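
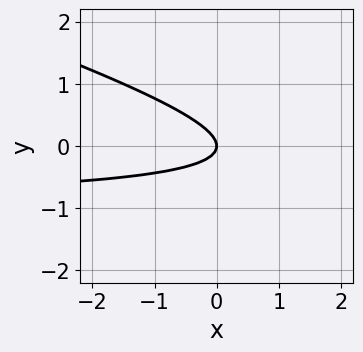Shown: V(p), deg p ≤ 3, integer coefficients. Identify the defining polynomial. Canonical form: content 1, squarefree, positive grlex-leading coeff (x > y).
x*y + 3*y^2 + x

(a) deg p = 2. No degree-1 curve has this shape.
(b) From the visible intercepts: it crosses the x-axis at the gridline x = 0; one y-axis crossing is at y = 0.
(c) Solving for integer coefficients yields p as stated.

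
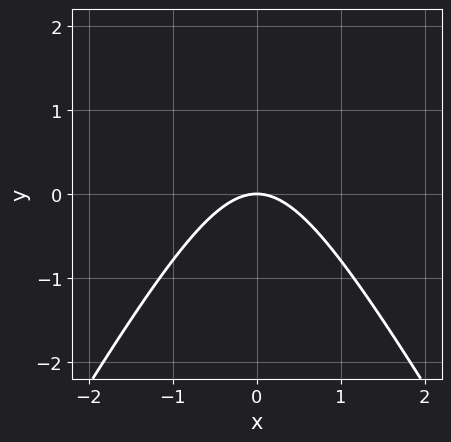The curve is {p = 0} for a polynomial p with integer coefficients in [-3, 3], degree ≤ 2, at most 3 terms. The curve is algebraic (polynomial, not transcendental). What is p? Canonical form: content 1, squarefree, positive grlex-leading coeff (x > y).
3*x^2 - y^2 + 3*y

(a) The degree is 2 — no degree-1 curve has this shape.
(b) Symmetries: it's symmetric under x → −x, forcing even powers of x.
(c) Against the integer gridlines: it meets the y-axis at y = 0 (among the integer gridlines); it meets the x-axis at x = 0 (among the integer gridlines).
(d) Together with the visible shape, these determine p as stated.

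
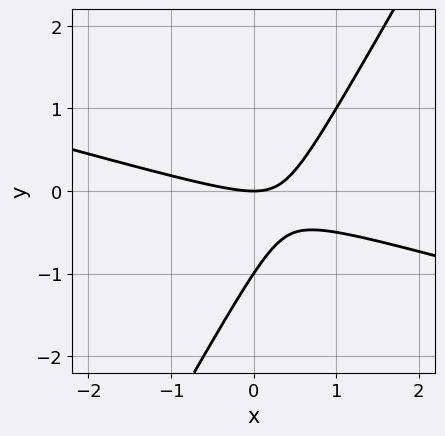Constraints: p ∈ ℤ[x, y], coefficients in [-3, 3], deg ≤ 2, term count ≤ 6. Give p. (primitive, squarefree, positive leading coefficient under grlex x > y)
x^2 + 3*x*y - 2*y^2 - 2*y

1. Degree: a generic line meets the curve in up to 2 points, so deg p = 2.
2. Reading off the gridlines: it crosses the x-axis at the gridline x = 0; among the integer gridlines, it crosses the y-axis at y ∈ {-1, 0}.
3. Solving for integer coefficients yields p as stated.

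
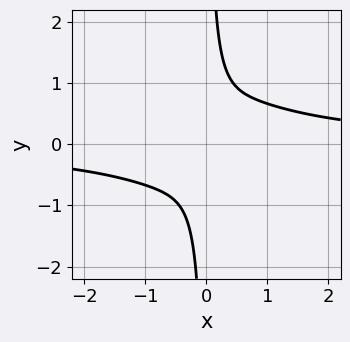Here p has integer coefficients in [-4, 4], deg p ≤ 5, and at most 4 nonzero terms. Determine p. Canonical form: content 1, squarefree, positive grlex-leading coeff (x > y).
3*x^3*y - 3*x^2 + 3*x*y - 1

First, degree: the shape is more complex than any degree-3 curve, so deg p = 4.
Next, from the visible intercepts: the curve avoids every integer x-axis point in the box; it misses every integer gridline on the y-axis.
Finally, solving for integer coefficients yields p as stated.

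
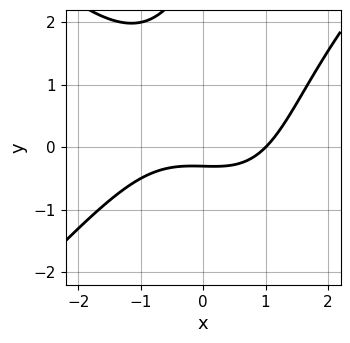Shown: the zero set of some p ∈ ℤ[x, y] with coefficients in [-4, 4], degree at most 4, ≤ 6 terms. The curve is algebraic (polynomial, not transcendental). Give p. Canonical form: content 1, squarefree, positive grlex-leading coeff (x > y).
First, deg p = 3. No degree-2 curve has this shape.
Next, reading off the gridlines: it meets the x-axis at x = 1 (among the integer gridlines).
Finally, together with the visible shape, these determine p as stated.

x^3 - x*y^2 + y^2 - 3*y - 1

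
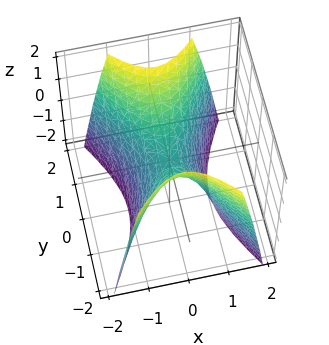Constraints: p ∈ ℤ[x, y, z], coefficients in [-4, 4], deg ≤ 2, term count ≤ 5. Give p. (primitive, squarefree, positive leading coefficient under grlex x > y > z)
deg p = 2.
Symmetries: it's symmetric under y → −y, forcing even powers of y; the x ↦ −x reflection is a symmetry, so x appears only in even powers.
Observable constraints: one x-axis crossing is at x = 0; it meets the z-axis at z = 0 (among the integer gridlines).
Solving for integer coefficients yields p as stated.

2*x^2 - y^2 + z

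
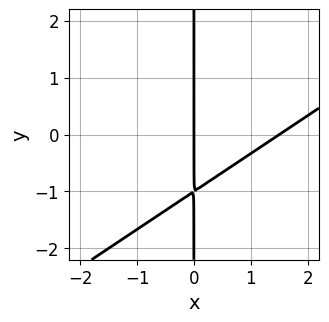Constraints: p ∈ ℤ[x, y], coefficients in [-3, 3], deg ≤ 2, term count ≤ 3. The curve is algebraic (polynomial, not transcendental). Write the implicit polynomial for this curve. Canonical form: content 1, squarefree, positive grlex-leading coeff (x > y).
(a) deg p = 2. A generic line meets the curve in up to 2 points.
(b) Reading off the gridlines: the visible y-axis segment lies entirely on the curve; it crosses the x-axis at the gridline x = 0.
(c) Putting this together gives p.

2*x^2 - 3*x*y - 3*x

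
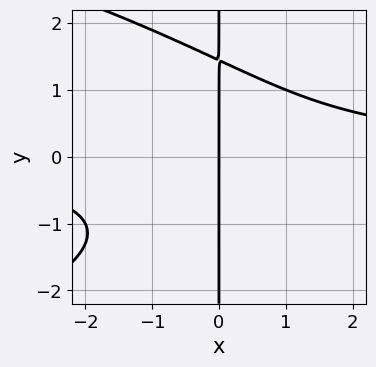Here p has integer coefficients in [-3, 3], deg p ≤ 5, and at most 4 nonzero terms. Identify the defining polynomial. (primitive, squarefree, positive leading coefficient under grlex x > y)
(a) The degree is 4 — a generic line meets the curve in up to 4 points.
(b) Against the integer gridlines: the visible y-axis segment lies entirely on the curve; it meets the x-axis at x = 0 (among the integer gridlines).
(c) Together with the visible shape, these determine p as stated.

x*y^3 + 2*x^2*y - 3*x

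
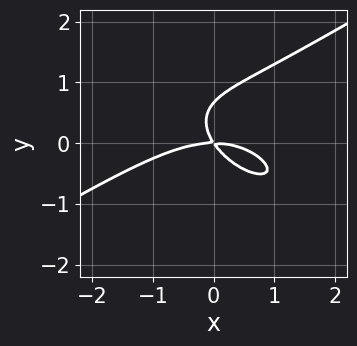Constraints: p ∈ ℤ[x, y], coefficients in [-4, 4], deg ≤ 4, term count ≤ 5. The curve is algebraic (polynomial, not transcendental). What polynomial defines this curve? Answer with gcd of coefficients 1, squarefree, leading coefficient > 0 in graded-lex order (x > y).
First, deg p = 3. No degree-2 curve has this shape.
Next, from the visible intercepts: it crosses the y-axis at the gridline y = 0; it crosses the x-axis at the gridline x = 0.
Finally, the integer polynomial consistent with all of this is the stated p.

x^3 - x*y^2 - 3*y^3 + 3*x*y + 2*y^2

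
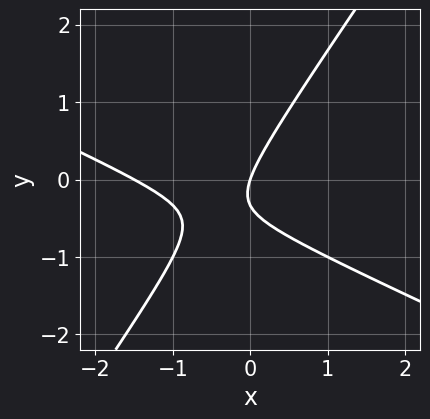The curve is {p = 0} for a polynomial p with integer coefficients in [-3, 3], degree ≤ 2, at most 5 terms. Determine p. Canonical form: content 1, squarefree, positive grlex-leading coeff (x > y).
The degree is 2 — no degree-1 curve has this shape.
From the axis intercepts and sections: it meets the x-axis at x = 0 (among the integer gridlines); it meets the y-axis at y = 0 (among the integer gridlines).
Matching integer coefficients to the picture gives p.

2*x^2 + 3*x*y - 3*y^2 + 3*x - y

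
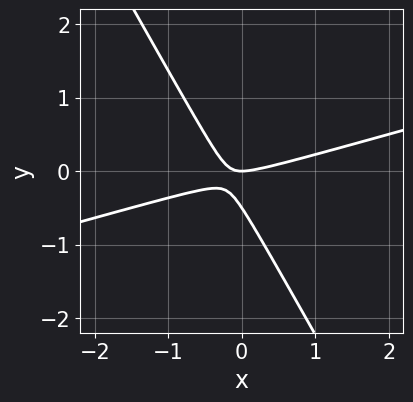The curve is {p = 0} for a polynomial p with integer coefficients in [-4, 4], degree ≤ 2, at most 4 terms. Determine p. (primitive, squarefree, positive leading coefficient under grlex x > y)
x^2 - 3*x*y - 2*y^2 - y

(a) Degree: a generic line meets the curve in up to 2 points, so deg p = 2.
(b) From the visible intercepts: it meets the y-axis at y = 0 (among the integer gridlines); it meets the x-axis at x = 0 (among the integer gridlines).
(c) The integer polynomial consistent with all of this is the stated p.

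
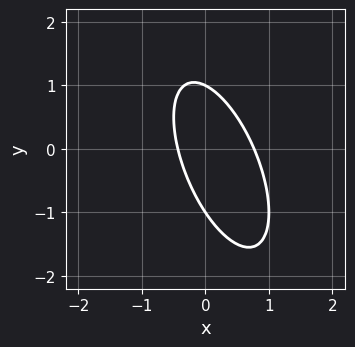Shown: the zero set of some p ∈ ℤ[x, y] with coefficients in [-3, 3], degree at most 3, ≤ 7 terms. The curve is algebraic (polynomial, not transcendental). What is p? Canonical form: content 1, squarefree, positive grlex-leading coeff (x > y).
(a) Degree: a generic line meets the curve in up to 2 points, so deg p = 2.
(b) Observable constraints: among the integer gridlines, it crosses the y-axis at y ∈ {-1, 1}.
(c) These observations pin down the coefficients.

3*x^2 + 2*x*y + y^2 - x - 1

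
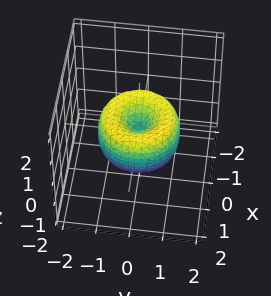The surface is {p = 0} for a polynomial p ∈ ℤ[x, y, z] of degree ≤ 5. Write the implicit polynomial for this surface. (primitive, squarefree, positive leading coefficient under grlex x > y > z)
2*x^4 + 4*x^2*y^2 + 2*y^4 - 3*x^2 - 3*y^2 + 2*z^2

1. deg p = 4.
2. By symmetry, the z-axis is an axis of rotation, so x and y enter only as x² + y².
3. Observable constraints: one x-axis crossing is at x = 0; a circular section at z = 0 has radius between 1 and 2.
4. Solving for integer coefficients yields p as stated.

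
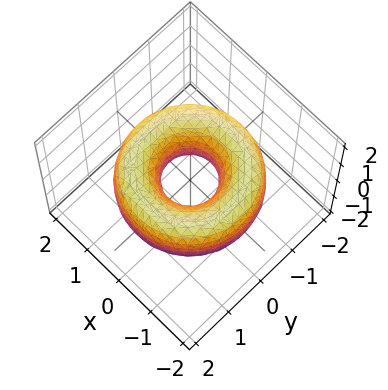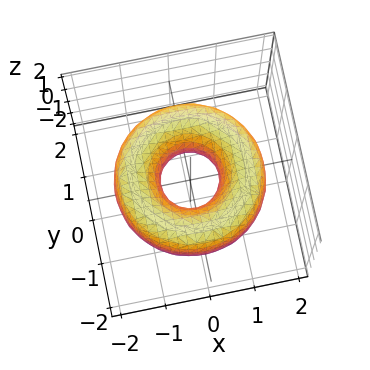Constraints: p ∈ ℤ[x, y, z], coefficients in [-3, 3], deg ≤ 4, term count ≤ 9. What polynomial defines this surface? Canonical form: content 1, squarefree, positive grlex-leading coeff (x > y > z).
x^4 + 2*x^2*y^2 + y^4 - 3*x^2 - 3*y^2 + 2*z^2 + 1

(a) Degree: the shape is more complex than any degree-3 surface, so deg p = 4.
(b) Symmetry: the surface is invariant under rotation about z: p = q(x² + y², z).
(c) Checking where it meets the axes: a circular section at z = 0 has radius between 0 and 1; the surface avoids every integer z-axis point in the box.
(d) Together with the visible shape, these determine p as stated.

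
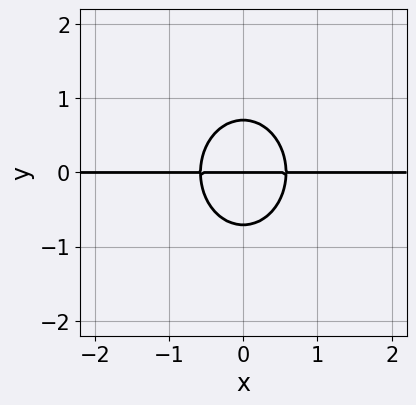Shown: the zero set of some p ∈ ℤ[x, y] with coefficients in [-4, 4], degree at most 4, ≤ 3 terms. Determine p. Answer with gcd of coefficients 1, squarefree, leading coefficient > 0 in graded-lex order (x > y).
3*x^2*y + 2*y^3 - y

First, the degree is 3 — no degree-2 curve has this shape.
Next, symmetries: the x ↦ −x reflection is a symmetry, so x appears only in even powers.
Then, from the visible intercepts: the visible x-axis segment lies entirely on the curve; it crosses the y-axis at the gridline y = 0.
Finally, matching integer coefficients to the picture gives p.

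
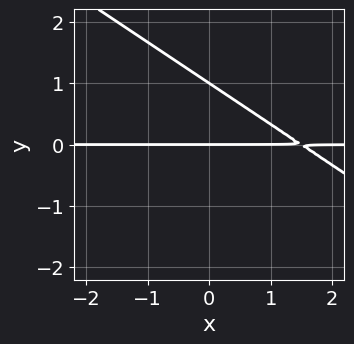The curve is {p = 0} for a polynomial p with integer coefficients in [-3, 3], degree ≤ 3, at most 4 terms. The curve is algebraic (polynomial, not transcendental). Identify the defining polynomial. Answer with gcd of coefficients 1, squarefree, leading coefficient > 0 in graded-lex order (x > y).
2*x*y + 3*y^2 - 3*y

(a) Degree: no degree-1 curve has this shape, so deg p = 2.
(b) Checking where it meets the axes: among the integer gridlines, it crosses the y-axis at y ∈ {0, 1}; the visible x-axis segment lies entirely on the curve.
(c) Fitting integer coefficients to these (and the overall shape) gives p.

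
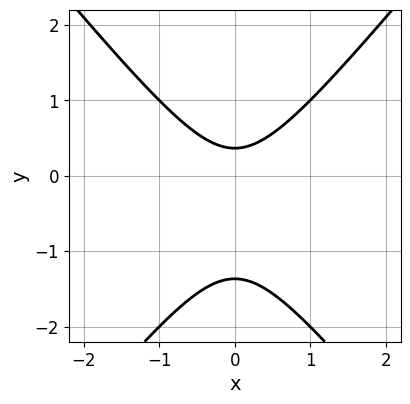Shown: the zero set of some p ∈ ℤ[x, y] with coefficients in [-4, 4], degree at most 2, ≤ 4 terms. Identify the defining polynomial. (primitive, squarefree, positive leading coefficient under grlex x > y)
3*x^2 - 2*y^2 - 2*y + 1

1. deg p = 2. No degree-1 curve has this shape.
2. Symmetries: mirror symmetry x ↦ −x ⇒ only even powers of x.
3. From the axis intercepts and sections: it misses every integer gridline on the x-axis.
4. Matching integer coefficients to the picture gives p.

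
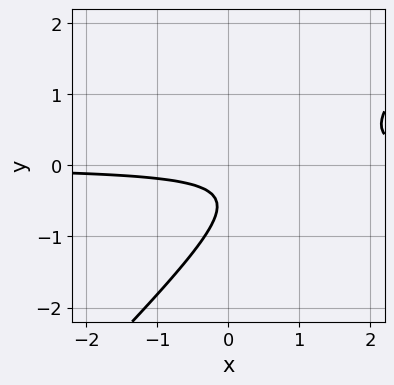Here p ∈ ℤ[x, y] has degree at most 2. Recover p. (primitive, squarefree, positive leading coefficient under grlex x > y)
3*x*y - 3*y^2 - 3*y - 1

Degree: a generic line meets the curve in up to 2 points, so deg p = 2.
Against the integer gridlines: no x-intercept at any integer in the box; it misses every integer gridline on the y-axis.
Solving for integer coefficients yields p as stated.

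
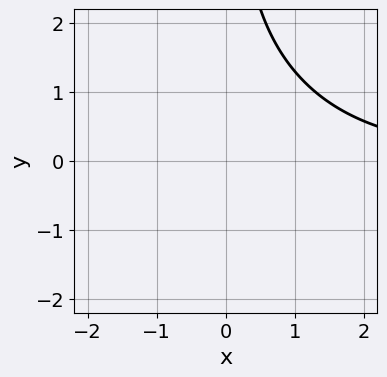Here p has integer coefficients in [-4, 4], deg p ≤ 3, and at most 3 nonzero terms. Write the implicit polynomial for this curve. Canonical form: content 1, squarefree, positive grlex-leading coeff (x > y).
x^2*y + x*y^2 - 3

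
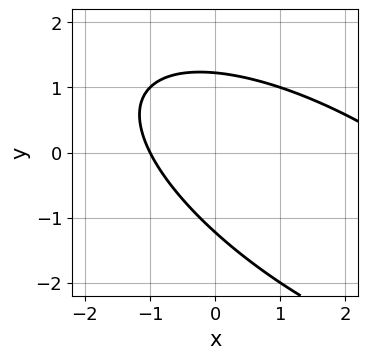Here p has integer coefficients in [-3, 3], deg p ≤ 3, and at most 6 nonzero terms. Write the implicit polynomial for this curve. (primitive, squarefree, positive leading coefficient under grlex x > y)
The degree is 2 — no degree-1 curve has this shape.
Checking where it meets the axes: it crosses the x-axis at the gridline x = -1.
Fitting integer coefficients to these (and the overall shape) gives p.

x^2 + 2*x*y + 2*y^2 - 2*x - 3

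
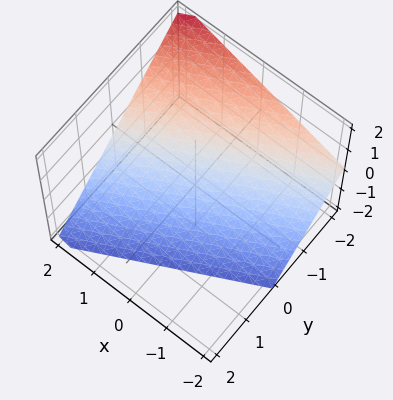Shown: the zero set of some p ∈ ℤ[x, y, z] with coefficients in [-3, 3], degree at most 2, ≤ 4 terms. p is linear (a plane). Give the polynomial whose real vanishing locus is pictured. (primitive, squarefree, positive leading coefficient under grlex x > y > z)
x - 2*y - 2*z - 2

Degree: the surface is flat (a plane), so deg p = 1.
Against the integer gridlines: one y-axis crossing is at y = -1; it crosses the z-axis at the gridline z = -1; it crosses the x-axis at the gridline x = 2.
The integer polynomial consistent with all of this is the stated p.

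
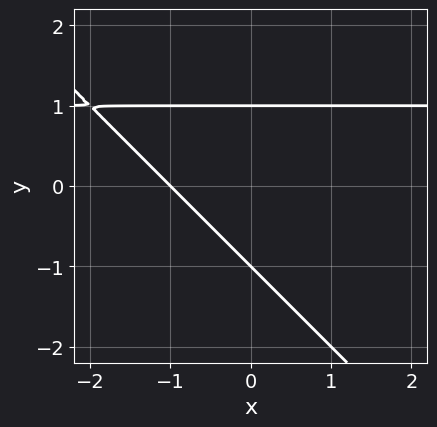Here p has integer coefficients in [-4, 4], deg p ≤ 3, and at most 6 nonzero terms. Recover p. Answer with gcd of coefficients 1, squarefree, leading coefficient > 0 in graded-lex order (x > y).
1. Degree: a generic line meets the curve in up to 2 points, so deg p = 2.
2. From the axis intercepts and sections: among the integer gridlines, it crosses the y-axis at y ∈ {-1, 1}; it crosses the x-axis at the gridline x = -1.
3. Fitting integer coefficients to these (and the overall shape) gives p.

x*y + y^2 - x - 1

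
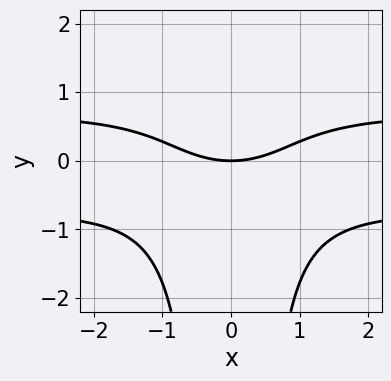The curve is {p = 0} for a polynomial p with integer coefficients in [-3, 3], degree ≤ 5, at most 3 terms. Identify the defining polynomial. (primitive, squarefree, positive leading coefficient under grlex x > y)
First, deg p = 4. No degree-3 curve has this shape.
Then, symmetries: it's symmetric under x → −x, forcing even powers of x.
Then, checking where it meets the axes: it crosses the y-axis at the gridline y = 0; it crosses the x-axis at the gridline x = 0.
Finally, together with the visible shape, these determine p as stated.

2*x^2*y^2 - x^2 + 3*y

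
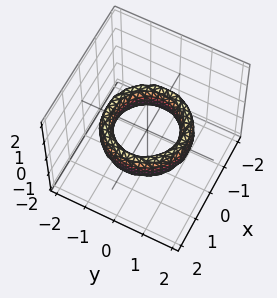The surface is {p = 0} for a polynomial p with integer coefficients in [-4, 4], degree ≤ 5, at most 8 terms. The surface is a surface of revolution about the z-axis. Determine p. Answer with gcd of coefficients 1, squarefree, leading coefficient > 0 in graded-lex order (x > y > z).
(a) Degree: the shape is more complex than any degree-3 surface, so deg p = 4.
(b) Symmetry: every cross-section ⟂ z is a circle, so x, y appear only via x² + y².
(c) From the axis intercepts and sections: a circular section at z = 0 has radius exactly 1; among the integer gridlines, it crosses the y-axis at y ∈ {-1, 1}; it misses every integer gridline on the z-axis; the x-axis gridline crossings are at x ∈ {-1, 1}.
(d) The integer polynomial consistent with all of this is the stated p.

x^4 + 2*x^2*y^2 + y^4 - 3*x^2 - 3*y^2 + z^2 + 2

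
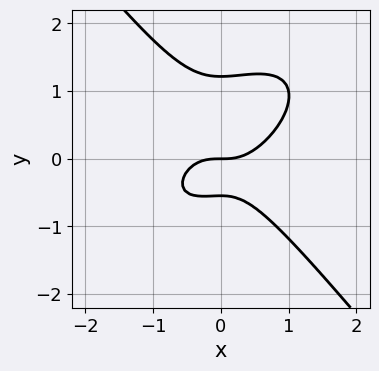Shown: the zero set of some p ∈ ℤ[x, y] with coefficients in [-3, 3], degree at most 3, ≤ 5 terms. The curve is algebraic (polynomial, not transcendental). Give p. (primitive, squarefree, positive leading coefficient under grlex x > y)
3*x^3 - 2*x^2*y + 3*y^3 - 2*y^2 - 2*y

(a) The degree is 3 — the shape is more complex than any degree-2 curve.
(b) Reading off the gridlines: it crosses the y-axis at the gridline y = 0; it crosses the x-axis at the gridline x = 0.
(c) Solving for integer coefficients yields p as stated.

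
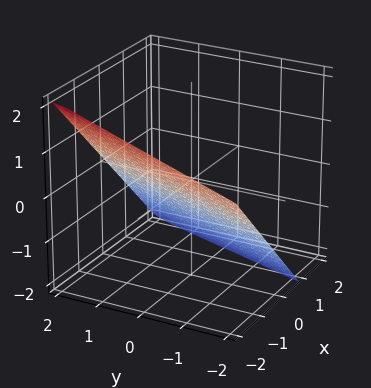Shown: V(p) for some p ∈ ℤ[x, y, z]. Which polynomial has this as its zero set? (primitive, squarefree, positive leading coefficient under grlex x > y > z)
3*x - y + 3*z + 2

1. Degree: every cross-section is a straight line — this is a plane, so deg p = 1.
2. From the visible intercepts: it crosses the y-axis at the gridline y = 2.
3. These observations pin down the coefficients.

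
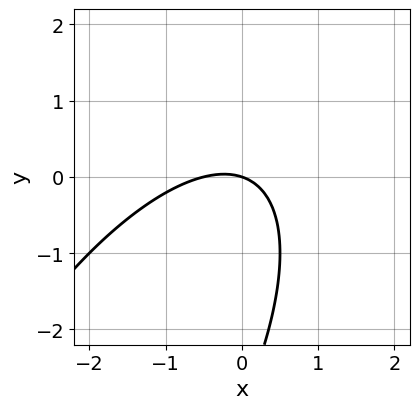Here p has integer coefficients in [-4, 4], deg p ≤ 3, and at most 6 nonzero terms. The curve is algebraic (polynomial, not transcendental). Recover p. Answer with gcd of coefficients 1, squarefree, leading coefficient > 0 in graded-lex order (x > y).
2*x^2 - 2*x*y + y^2 + x + 3*y

Degree: the shape is more complex than any degree-1 curve, so deg p = 2.
Observable constraints: it meets the y-axis at y = 0 (among the integer gridlines); it crosses the x-axis at the gridline x = 0.
Putting this together gives p.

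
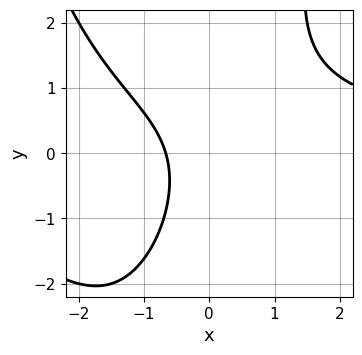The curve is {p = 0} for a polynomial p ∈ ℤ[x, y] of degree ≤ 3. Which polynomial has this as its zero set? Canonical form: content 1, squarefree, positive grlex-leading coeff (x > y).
x^2*y + 2*x*y - y^2 - 3*x - 2

First, deg p = 3. The shape is more complex than any degree-2 curve.
Next, checking where it meets the axes: the curve avoids every integer y-axis point in the box.
Finally, putting this together gives p.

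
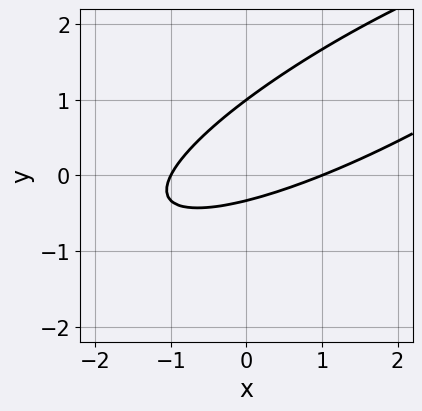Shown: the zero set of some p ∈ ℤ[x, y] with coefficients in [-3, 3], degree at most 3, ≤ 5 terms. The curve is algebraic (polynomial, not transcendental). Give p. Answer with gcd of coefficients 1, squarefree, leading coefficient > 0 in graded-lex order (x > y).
deg p = 2. A generic line meets the curve in up to 2 points.
Reading off the gridlines: the x-axis gridline crossings are at x ∈ {-1, 1}; one y-axis crossing is at y = 1.
Together with the visible shape, these determine p as stated.

x^2 - 3*x*y + 3*y^2 - 2*y - 1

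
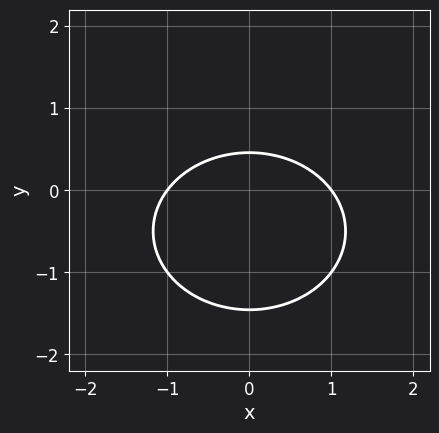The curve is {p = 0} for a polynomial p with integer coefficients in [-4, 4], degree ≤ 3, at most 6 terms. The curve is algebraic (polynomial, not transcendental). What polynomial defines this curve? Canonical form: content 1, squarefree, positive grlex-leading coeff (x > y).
(a) deg p = 2.
(b) Symmetries: the x ↦ −x reflection is a symmetry, so x appears only in even powers.
(c) Reading off the gridlines: the x-axis gridline crossings are at x ∈ {-1, 1}.
(d) Matching integer coefficients to the picture gives p.

2*x^2 + 3*y^2 + 3*y - 2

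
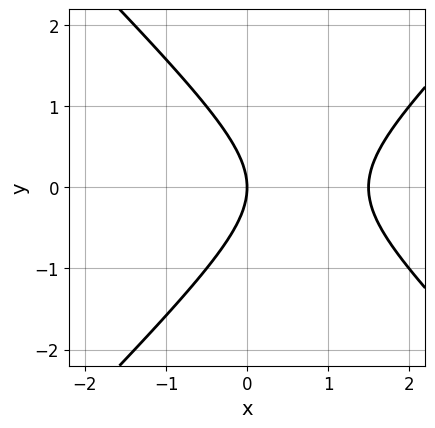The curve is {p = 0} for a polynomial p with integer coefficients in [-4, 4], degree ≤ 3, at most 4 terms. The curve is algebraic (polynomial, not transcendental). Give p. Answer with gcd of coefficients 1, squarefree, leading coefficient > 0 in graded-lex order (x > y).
Degree: no degree-1 curve has this shape, so deg p = 2.
Symmetries: it's symmetric under y → −y, forcing even powers of y.
From the visible intercepts: it meets the y-axis at y = 0 (among the integer gridlines); it meets the x-axis at x = 0 (among the integer gridlines).
Assembling these constraints gives the stated polynomial.

2*x^2 - 2*y^2 - 3*x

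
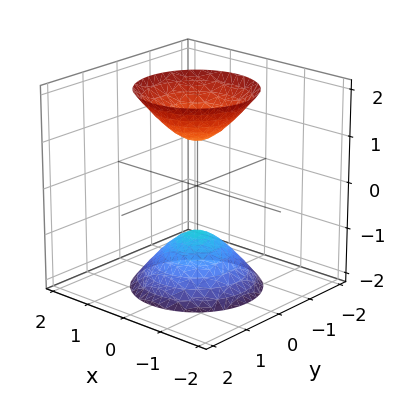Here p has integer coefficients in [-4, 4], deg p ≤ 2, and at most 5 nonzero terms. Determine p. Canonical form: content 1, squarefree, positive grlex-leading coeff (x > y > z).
The picture has 2 separate pieces. Treating them together as one polynomial.
Degree: two separate bowl-shaped sheets opening away from each other; a quadric, so deg p = 2.
Symmetry: every cross-section ⟂ z is a circle, so x, y appear only via x² + y²; it's symmetric under z → −z, forcing even powers of z.
From the visible intercepts: no x-intercept at any integer in the box; a circular section at z = 2 has radius between 1 and 2; the z-axis gridline crossings are at z ∈ {-1, 1}; the surface avoids every integer y-axis point in the box.
Matching integer coefficients to the picture gives p.

2*x^2 + 2*y^2 - z^2 + 1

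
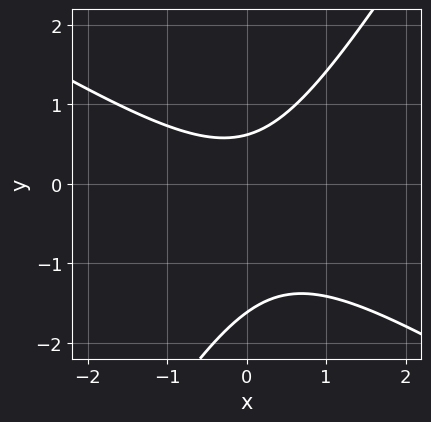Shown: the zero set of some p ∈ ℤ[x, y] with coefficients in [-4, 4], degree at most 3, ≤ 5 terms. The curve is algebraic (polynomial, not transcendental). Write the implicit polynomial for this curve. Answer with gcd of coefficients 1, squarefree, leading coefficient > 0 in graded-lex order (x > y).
First, the degree is 2 — no degree-1 curve has this shape.
Then, from the axis intercepts and sections: no x-intercept at any integer in the box.
Finally, solving for integer coefficients yields p as stated.

x^2 + x*y - y^2 - y + 1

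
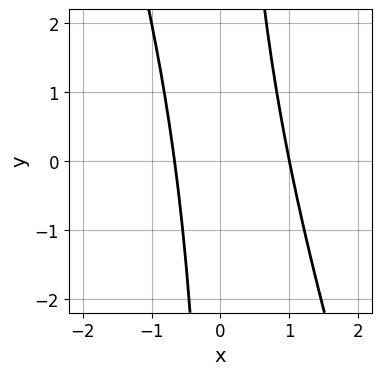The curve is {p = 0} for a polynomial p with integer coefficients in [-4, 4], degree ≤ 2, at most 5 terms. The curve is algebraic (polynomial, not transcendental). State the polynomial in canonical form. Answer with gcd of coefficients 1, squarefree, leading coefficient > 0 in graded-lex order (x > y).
3*x^2 + x*y - x - 2

1. deg p = 2. No degree-1 curve has this shape.
2. Against the integer gridlines: it meets the x-axis at x = 1 (among the integer gridlines); no y-intercept at any integer in the box.
3. Matching integer coefficients to the picture gives p.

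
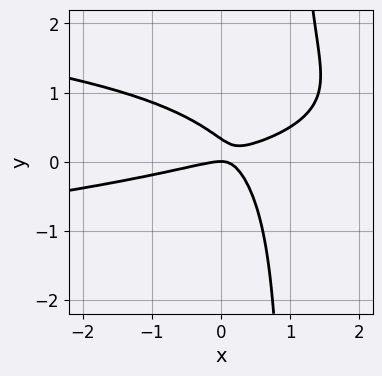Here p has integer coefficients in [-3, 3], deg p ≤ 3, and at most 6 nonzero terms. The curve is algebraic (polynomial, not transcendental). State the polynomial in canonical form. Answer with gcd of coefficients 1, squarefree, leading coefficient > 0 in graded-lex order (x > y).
3*x*y^2 + x^2 - 3*x*y - 3*y^2 + y

The degree is 3 — the shape is more complex than any degree-2 curve.
Against the integer gridlines: one x-axis crossing is at x = 0; one y-axis crossing is at y = 0.
Putting this together gives p.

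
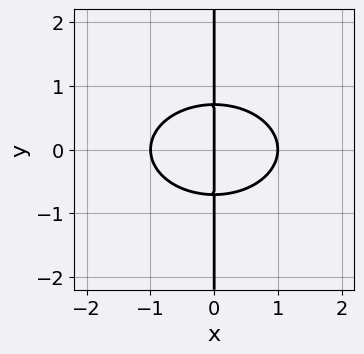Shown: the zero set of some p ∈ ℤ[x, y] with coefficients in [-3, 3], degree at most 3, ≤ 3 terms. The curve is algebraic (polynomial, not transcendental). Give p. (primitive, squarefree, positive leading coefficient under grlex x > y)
First, degree: a generic line meets the curve in up to 3 points, so deg p = 3.
Next, symmetries: mirror symmetry y ↦ −y ⇒ only even powers of y.
Next, checking where it meets the axes: the x-axis gridline crossings are at x ∈ {-1, 0, 1}; every point of the y-axis in the box is on the curve.
Finally, matching integer coefficients to the picture gives p.

x^3 + 2*x*y^2 - x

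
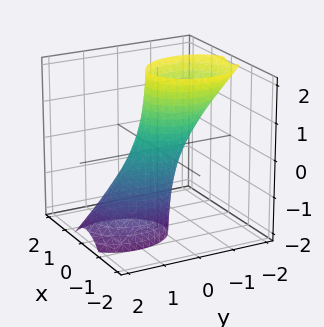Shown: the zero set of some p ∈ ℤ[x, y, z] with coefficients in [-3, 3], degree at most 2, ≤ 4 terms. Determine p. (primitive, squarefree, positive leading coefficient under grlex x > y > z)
3*x^2 + 2*y^2 + 2*y*z - 1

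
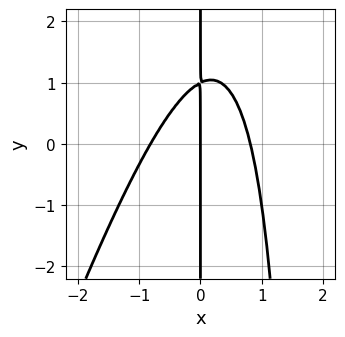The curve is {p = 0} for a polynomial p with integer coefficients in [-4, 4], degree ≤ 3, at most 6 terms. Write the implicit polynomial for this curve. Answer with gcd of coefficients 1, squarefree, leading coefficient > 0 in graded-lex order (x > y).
Degree: a generic line meets the curve in up to 3 points, so deg p = 3.
Checking where it meets the axes: every point of the y-axis in the box is on the curve; it crosses the x-axis at the gridline x = 0.
Assembling these constraints gives the stated polynomial.

3*x^3 - x^2*y + 2*x*y - 2*x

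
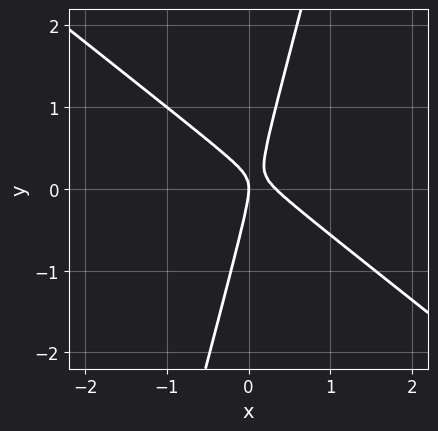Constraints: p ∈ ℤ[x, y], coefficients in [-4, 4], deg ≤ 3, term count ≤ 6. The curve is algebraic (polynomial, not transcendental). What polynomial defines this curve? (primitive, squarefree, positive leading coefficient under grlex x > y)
1. deg p = 2.
2. From the visible intercepts: it crosses the x-axis at the gridline x = 0; it crosses the y-axis at the gridline y = 0.
3. These observations pin down the coefficients.

3*x^2 + 3*x*y - y^2 - x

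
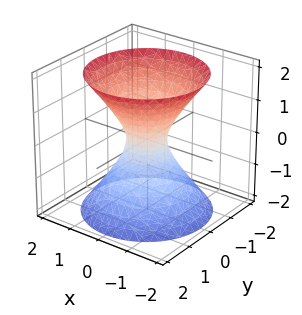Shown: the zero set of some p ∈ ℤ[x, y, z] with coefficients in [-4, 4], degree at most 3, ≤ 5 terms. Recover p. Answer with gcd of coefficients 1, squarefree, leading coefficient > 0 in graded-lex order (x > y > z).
3*x^2 + 3*y^2 - 2*z^2 - 1

(a) Degree: the shape is more complex than any degree-1 surface, so deg p = 2.
(b) Symmetry: the z-axis is an axis of rotation, so x and y enter only as x² + y².
(c) From the visible intercepts: it misses every integer gridline on the z-axis; a circular section at z = -1 has radius exactly 1.
(d) Solving for integer coefficients yields p as stated.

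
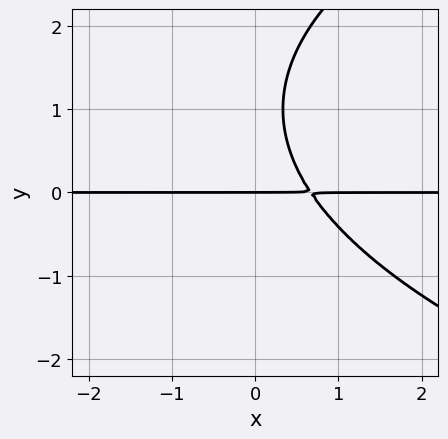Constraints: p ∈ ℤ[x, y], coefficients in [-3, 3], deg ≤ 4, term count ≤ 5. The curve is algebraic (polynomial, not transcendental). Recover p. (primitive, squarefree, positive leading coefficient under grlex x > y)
y^3 - 3*x*y - 2*y^2 + 2*y

(a) The degree is 3 — no degree-2 curve has this shape.
(b) Observable constraints: every point of the x-axis in the box is on the curve; it crosses the y-axis at the gridline y = 0.
(c) The integer polynomial consistent with all of this is the stated p.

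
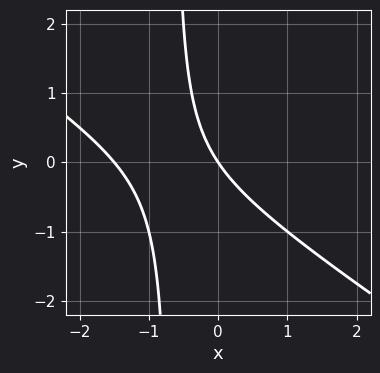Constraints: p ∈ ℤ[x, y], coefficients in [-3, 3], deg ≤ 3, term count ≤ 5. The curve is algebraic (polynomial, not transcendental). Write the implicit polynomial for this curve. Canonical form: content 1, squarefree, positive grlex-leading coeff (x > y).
2*x^2 + 3*x*y + 3*x + 2*y

Degree: no degree-1 curve has this shape, so deg p = 2.
Observable constraints: it meets the x-axis at x = 0 (among the integer gridlines); it crosses the y-axis at the gridline y = 0.
Matching integer coefficients to the picture gives p.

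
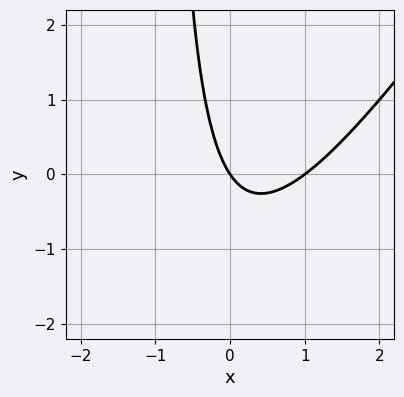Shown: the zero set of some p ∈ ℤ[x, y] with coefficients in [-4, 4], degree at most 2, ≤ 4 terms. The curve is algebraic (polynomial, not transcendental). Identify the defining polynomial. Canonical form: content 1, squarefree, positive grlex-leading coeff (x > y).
3*x^2 - 2*x*y - 3*x - 2*y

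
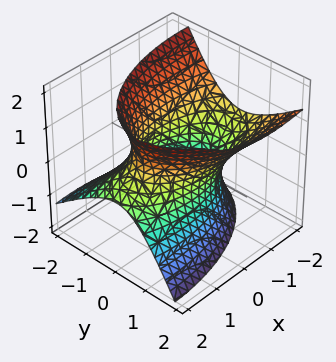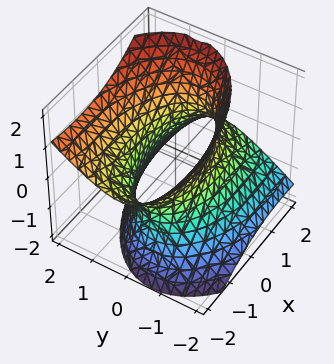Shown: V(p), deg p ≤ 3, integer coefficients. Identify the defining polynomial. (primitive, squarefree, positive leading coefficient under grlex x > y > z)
x^2 + 2*x*z + 3*y^2 - 2*y*z - 2*z^2 - 3

First, degree: no degree-1 surface has this shape, so deg p = 2.
Next, reading off the gridlines: among the integer gridlines, it crosses the y-axis at y ∈ {-1, 1}; the surface avoids every integer z-axis point in the box.
Finally, together with the visible shape, these determine p as stated.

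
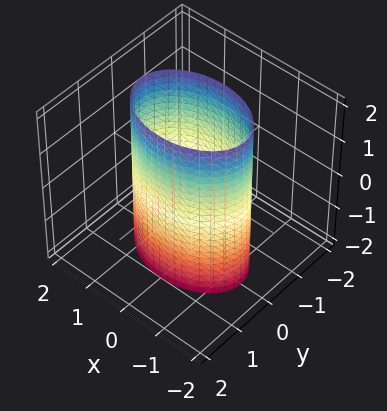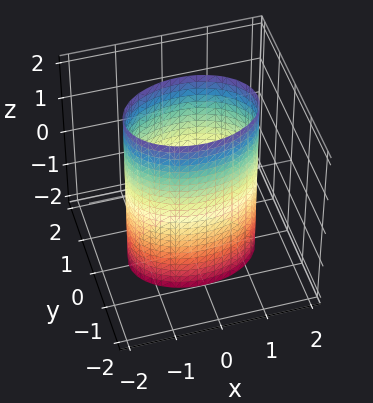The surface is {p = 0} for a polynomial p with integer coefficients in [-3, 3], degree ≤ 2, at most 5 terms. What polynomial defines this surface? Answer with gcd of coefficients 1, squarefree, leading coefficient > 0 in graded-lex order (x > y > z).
x^2 + 2*y^2 - 2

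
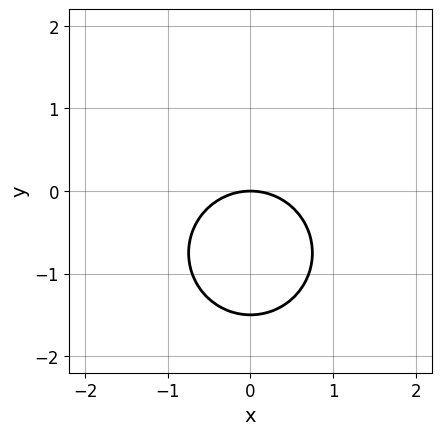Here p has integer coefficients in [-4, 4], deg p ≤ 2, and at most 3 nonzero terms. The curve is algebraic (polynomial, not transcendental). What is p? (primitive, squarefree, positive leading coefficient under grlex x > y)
1. Degree: the shape is more complex than any degree-1 curve, so deg p = 2.
2. Symmetries: the x ↦ −x reflection is a symmetry, so x appears only in even powers.
3. From the axis intercepts and sections: it crosses the y-axis at the gridline y = 0; one x-axis crossing is at x = 0.
4. Assembling these constraints gives the stated polynomial.

2*x^2 + 2*y^2 + 3*y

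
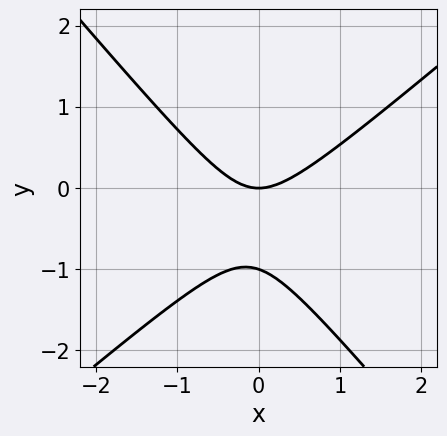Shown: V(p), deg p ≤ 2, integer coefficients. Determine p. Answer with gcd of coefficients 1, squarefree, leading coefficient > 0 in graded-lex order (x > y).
(a) deg p = 2. A generic line meets the curve in up to 2 points.
(b) Checking where it meets the axes: one x-axis crossing is at x = 0; among the integer gridlines, it crosses the y-axis at y ∈ {-1, 0}.
(c) Solving for integer coefficients yields p as stated.

3*x^2 - x*y - 3*y^2 - 3*y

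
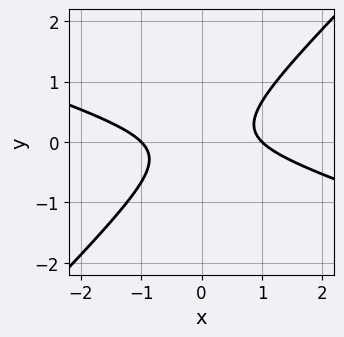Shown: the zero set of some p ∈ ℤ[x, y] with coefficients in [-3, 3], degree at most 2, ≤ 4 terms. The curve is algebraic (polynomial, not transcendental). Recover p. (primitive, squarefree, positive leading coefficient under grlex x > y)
First, degree: a generic line meets the curve in up to 2 points, so deg p = 2.
Then, from the axis intercepts and sections: among the integer gridlines, it crosses the x-axis at x ∈ {-1, 1}; the curve avoids every integer y-axis point in the box.
Finally, the integer polynomial consistent with all of this is the stated p.

x^2 + 2*x*y - 3*y^2 - 1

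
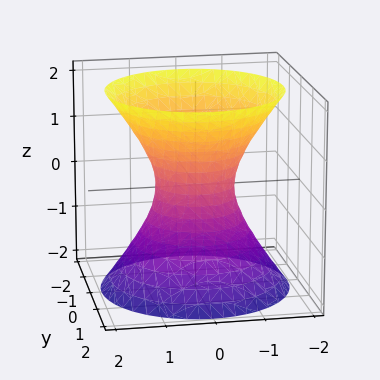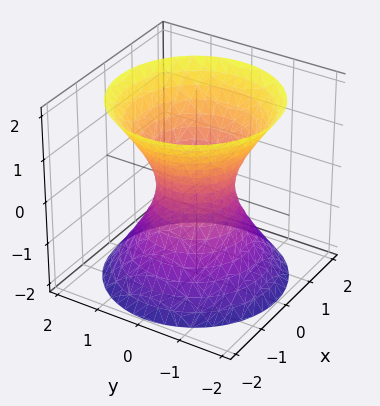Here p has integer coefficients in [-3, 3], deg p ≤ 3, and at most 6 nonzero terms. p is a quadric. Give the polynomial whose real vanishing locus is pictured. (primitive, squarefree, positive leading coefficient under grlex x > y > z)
(a) Degree: one connected sheet with a waist; a quadric, so deg p = 2.
(b) Symmetries: every cross-section ⟂ z is a circle, so x, y appear only via x² + y²; the z ↦ −z reflection is a symmetry, so z appears only in even powers.
(c) From the axis intercepts and sections: a circular section at z = 2 has radius between 1 and 2; it misses every integer gridline on the z-axis.
(d) Solving for integer coefficients yields p as stated.

3*x^2 + 3*y^2 - 2*z^2 - 2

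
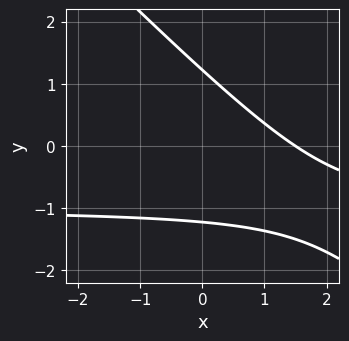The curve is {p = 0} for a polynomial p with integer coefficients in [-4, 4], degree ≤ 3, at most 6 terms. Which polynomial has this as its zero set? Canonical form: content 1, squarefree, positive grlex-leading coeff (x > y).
1. Degree: the shape is more complex than any degree-1 curve, so deg p = 2.
2. Solving for integer coefficients yields p as stated.

2*x*y + 2*y^2 + 2*x - 3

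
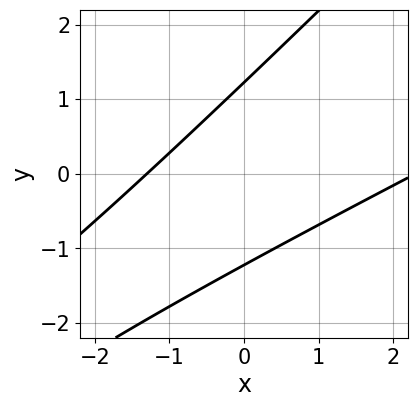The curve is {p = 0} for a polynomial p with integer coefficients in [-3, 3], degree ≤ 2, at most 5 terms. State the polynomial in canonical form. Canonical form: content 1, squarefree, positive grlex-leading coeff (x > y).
1. deg p = 2. The shape is more complex than any degree-1 curve.
2. The integer polynomial consistent with all of this is the stated p.

x^2 - 3*x*y + 2*y^2 - x - 3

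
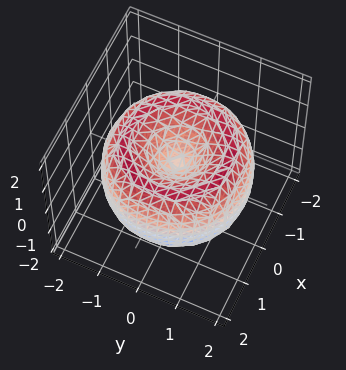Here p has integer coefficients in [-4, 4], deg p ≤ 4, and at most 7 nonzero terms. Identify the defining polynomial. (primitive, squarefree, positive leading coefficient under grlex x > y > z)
The degree is 4 — a generic line meets the surface in up to 4 points.
By symmetry, the z-axis is an axis of rotation, so x and y enter only as x² + y².
From the visible intercepts: a circular section at z = 1 has radius exactly 1; one y-axis crossing is at y = 0.
Fitting integer coefficients to these (and the overall shape) gives p.

x^4 + 2*x^2*y^2 + y^4 - 3*x^2 - 3*y^2 + 2*z^2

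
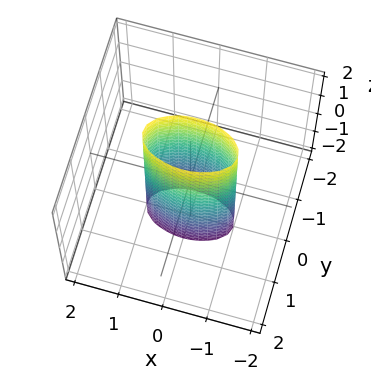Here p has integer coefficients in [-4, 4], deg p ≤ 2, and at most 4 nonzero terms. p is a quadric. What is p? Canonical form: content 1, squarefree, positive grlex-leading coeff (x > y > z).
1. deg p = 2. A cylinder; a quadric.
2. Symmetries: the x ↦ −x reflection is a symmetry, so x appears only in even powers; the z ↦ −z reflection is a symmetry, so z appears only in even powers; it's symmetric under y → −y, forcing even powers of y.
3. Reading off the gridlines: no z-intercept at any integer in the box; the x-axis gridline crossings are at x ∈ {-1, 1}.
4. The integer polynomial consistent with all of this is the stated p.

x^2 + 3*y^2 - 1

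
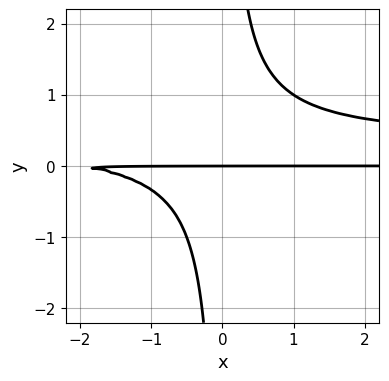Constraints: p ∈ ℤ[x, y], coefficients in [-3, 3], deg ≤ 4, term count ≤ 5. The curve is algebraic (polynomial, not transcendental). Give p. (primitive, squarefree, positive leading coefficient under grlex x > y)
3*x*y^2 - x*y - 2*y

First, degree: a generic line meets the curve in up to 3 points, so deg p = 3.
Then, observable constraints: one y-axis crossing is at y = 0; every point of the x-axis in the box is on the curve.
Finally, together with the visible shape, these determine p as stated.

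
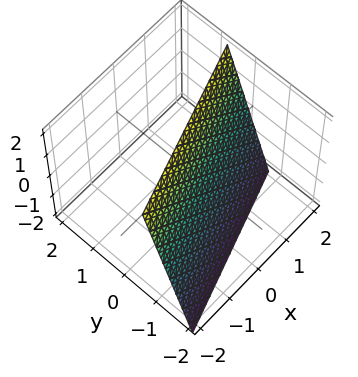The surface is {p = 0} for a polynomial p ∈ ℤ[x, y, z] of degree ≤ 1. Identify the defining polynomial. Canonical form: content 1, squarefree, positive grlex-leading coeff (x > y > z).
First, deg p = 1. Every cross-section is a straight line — this is a plane.
Then, reading off the gridlines: it crosses the x-axis at the gridline x = 2; it meets the z-axis at z = 2 (among the integer gridlines).
Finally, putting this together gives p.

x - 3*y + z - 2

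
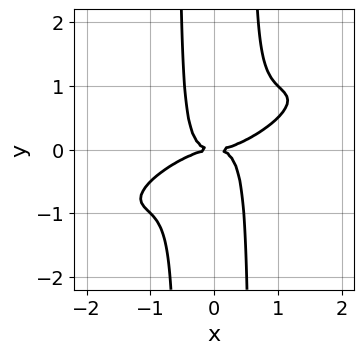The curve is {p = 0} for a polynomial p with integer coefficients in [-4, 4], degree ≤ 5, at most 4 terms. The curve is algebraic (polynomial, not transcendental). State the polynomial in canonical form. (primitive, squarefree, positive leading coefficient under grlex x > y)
x^4 - 3*x^3*y + 3*x^2*y^2 - y^2

deg p = 4.
Reading off the gridlines: one x-axis crossing is at x = 0; it crosses the y-axis at the gridline y = 0.
Fitting integer coefficients to these (and the overall shape) gives p.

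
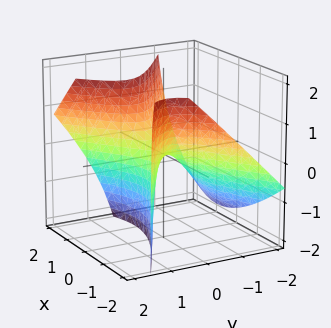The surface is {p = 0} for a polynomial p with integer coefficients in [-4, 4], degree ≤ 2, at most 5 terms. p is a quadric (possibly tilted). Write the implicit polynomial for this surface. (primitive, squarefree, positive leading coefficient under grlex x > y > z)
x^2 + x*z - 2*y^2 + 2*y*z - z

(a) Degree: the shape is more complex than any degree-1 surface, so deg p = 2.
(b) Against the integer gridlines: it meets the y-axis at y = 0 (among the integer gridlines); one z-axis crossing is at z = 0; one x-axis crossing is at x = 0.
(c) Together with the visible shape, these determine p as stated.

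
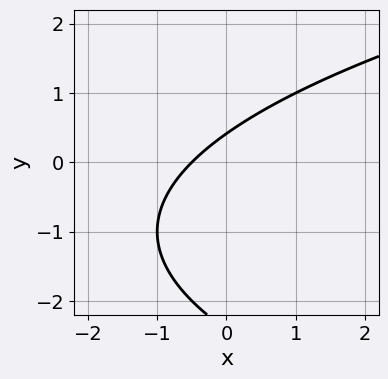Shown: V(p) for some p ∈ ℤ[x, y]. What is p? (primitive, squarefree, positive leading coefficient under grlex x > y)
The degree is 2 — no degree-1 curve has this shape.
The integer polynomial consistent with all of this is the stated p.

y^2 - 2*x + 2*y - 1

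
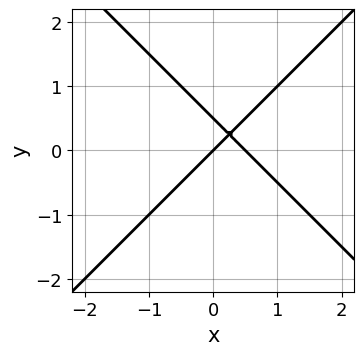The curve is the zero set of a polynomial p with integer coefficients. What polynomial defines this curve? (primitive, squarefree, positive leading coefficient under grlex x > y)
deg p = 2. A generic line meets the curve in up to 2 points.
Against the integer gridlines: it crosses the y-axis at the gridline y = 0; it meets the x-axis at x = 0 (among the integer gridlines).
Fitting integer coefficients to these (and the overall shape) gives p.

2*x^2 - 2*y^2 - x + y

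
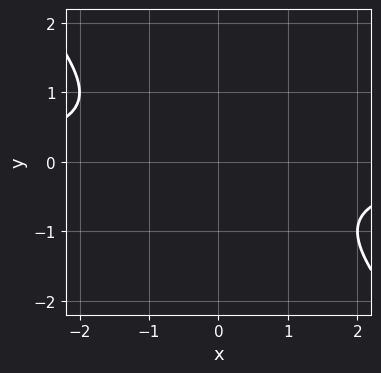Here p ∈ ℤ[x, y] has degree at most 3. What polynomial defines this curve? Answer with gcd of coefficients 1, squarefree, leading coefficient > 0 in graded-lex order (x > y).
Degree: the shape is more complex than any degree-1 curve, so deg p = 2.
Observable constraints: no y-intercept at any integer in the box; no x-intercept at any integer in the box.
Matching integer coefficients to the picture gives p.

x*y + y^2 + 1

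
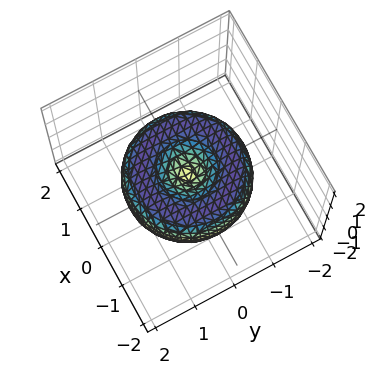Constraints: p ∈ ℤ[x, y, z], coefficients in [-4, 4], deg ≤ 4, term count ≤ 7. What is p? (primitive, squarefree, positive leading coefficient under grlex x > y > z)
(a) deg p = 4. No degree-3 surface has this shape.
(b) Symmetries: rotational symmetry about the z-axis ⇒ p depends on x, y only through x² + y².
(c) From the visible intercepts: it crosses the x-axis at the gridline x = 0; a circular section at z = 0 has radius between 1 and 2; one y-axis crossing is at y = 0.
(d) Putting this together gives p.

x^4 + 2*x^2*y^2 + y^4 - 2*x^2 - 2*y^2 + 2*z^2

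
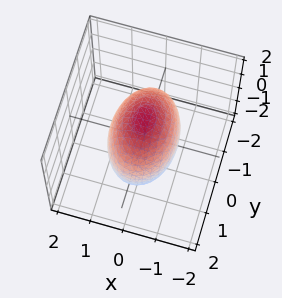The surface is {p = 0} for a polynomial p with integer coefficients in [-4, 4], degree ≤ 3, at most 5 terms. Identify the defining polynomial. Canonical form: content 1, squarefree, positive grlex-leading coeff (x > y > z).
2*x^2 + y^2 + z^2 - 2

1. The degree is 2 — a closed, bounded, convex surface; a quadric.
2. Symmetries: mirror symmetry x ↦ −x ⇒ only even powers of x; the y ↦ −y reflection is a symmetry, so y appears only in even powers; it's symmetric under z → −z, forcing even powers of z.
3. From the visible intercepts: among the integer gridlines, it crosses the x-axis at x ∈ {-1, 1}.
4. Together with the visible shape, these determine p as stated.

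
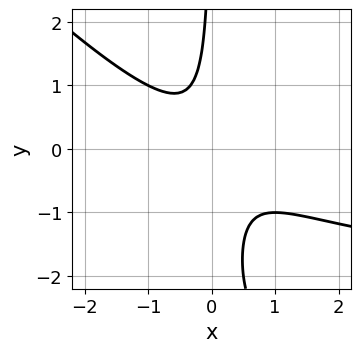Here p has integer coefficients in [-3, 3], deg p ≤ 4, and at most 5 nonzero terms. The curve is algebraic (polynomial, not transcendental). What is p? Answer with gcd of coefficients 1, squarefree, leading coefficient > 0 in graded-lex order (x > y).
x^2*y + x*y^2 + 2*x^2 + 3*x*y + 1

The degree is 3 — the shape is more complex than any degree-2 curve.
From the axis intercepts and sections: it misses every integer gridline on the x-axis; no y-intercept at any integer in the box.
Together with the visible shape, these determine p as stated.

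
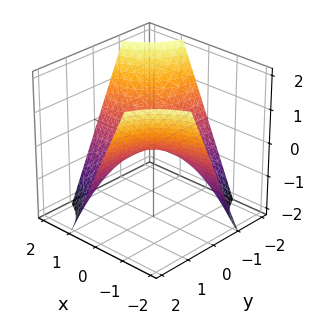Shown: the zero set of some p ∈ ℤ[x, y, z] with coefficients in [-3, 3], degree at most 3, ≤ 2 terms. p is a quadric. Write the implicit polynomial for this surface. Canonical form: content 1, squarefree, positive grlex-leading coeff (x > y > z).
(a) deg p = 2.
(b) Checking where it meets the axes: the visible y-axis segment lies entirely on the surface; it crosses the z-axis at the gridline z = 0; the visible x-axis segment lies entirely on the surface.
(c) Fitting integer coefficients to these (and the overall shape) gives p.

x*y + z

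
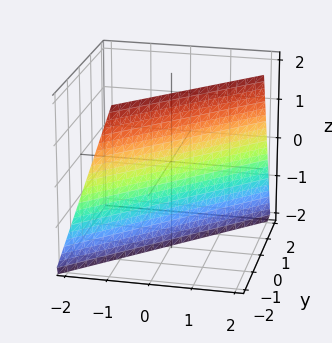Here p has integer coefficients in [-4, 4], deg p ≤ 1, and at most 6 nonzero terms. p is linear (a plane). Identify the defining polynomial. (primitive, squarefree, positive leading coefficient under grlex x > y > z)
3*x - 3*y - z - 2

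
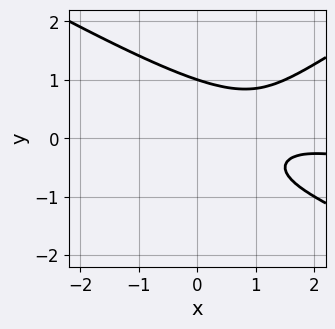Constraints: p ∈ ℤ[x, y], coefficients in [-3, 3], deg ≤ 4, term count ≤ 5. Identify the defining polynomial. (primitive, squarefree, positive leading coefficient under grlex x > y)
x^2*y - 3*y^3 + x^2 - 3*x + 3

First, degree: a generic line meets the curve in up to 3 points, so deg p = 3.
Then, from the axis intercepts and sections: it meets the y-axis at y = 1 (among the integer gridlines); the curve avoids every integer x-axis point in the box.
Finally, assembling these constraints gives the stated polynomial.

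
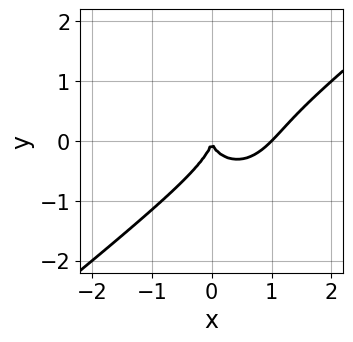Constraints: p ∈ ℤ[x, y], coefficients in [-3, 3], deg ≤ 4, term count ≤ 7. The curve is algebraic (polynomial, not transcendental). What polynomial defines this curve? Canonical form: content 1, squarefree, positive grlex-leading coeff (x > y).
First, degree: no degree-2 curve has this shape, so deg p = 3.
Next, reading off the gridlines: among the integer gridlines, it crosses the x-axis at x ∈ {0, 1}; one y-axis crossing is at y = 0.
Finally, solving for integer coefficients yields p as stated.

2*x^3 - 2*x^2*y + x*y^2 - 2*y^3 - 2*x^2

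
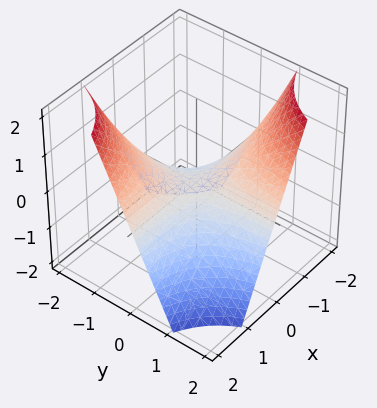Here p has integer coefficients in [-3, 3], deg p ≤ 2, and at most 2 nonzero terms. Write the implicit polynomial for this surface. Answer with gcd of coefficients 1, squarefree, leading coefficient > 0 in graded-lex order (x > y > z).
x*y + z

1. The degree is 2 — a hyperbolic paraboloid; a quadric.
2. From the axis intercepts and sections: the visible y-axis segment lies entirely on the surface; it crosses the z-axis at the gridline z = 0; every point of the x-axis in the box is on the surface.
3. Fitting integer coefficients to these (and the overall shape) gives p.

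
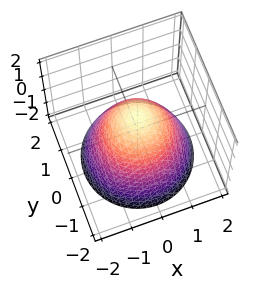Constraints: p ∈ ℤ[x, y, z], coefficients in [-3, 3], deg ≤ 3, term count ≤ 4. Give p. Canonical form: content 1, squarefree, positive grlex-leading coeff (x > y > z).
1. The degree is 2 — no degree-1 surface has this shape.
2. Symmetries: rotational symmetry about the z-axis ⇒ p depends on x, y only through x² + y².
3. From the axis intercepts and sections: it meets the z-axis at z = 1 (among the integer gridlines); a circular section at z = -1 has radius between 1 and 2.
4. Fitting integer coefficients to these (and the overall shape) gives p.

x^2 + y^2 + z - 1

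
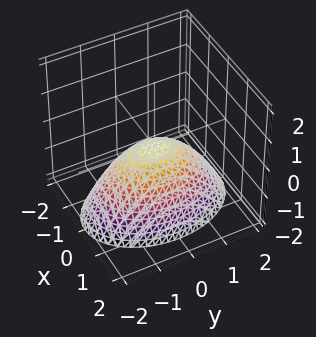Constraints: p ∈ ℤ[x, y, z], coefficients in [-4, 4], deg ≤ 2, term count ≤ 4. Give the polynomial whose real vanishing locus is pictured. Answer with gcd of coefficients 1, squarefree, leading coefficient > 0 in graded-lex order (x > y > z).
2*x^2 + y^2 + 2*z

1. The degree is 2 — a single bowl opening along one axis; a quadric.
2. Symmetries: it's symmetric under x → −x, forcing even powers of x; mirror symmetry y ↦ −y ⇒ only even powers of y.
3. From the axis intercepts and sections: it meets the y-axis at y = 0 (among the integer gridlines); one x-axis crossing is at x = 0.
4. These observations pin down the coefficients.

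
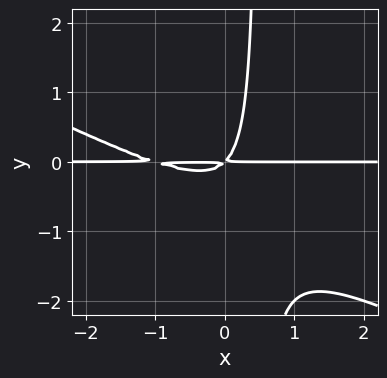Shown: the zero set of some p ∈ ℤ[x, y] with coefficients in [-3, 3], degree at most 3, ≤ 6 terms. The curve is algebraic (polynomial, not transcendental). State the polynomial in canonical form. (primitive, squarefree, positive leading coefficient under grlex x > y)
(a) The degree is 3 — no degree-2 curve has this shape.
(b) Against the integer gridlines: every point of the x-axis in the box is on the curve.
(c) The integer polynomial consistent with all of this is the stated p.

x^2*y + 2*x*y^2 + x*y - y^2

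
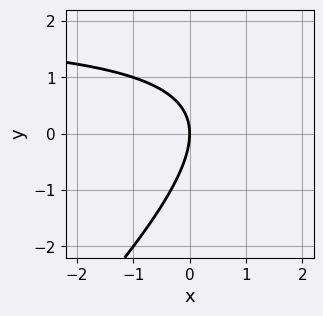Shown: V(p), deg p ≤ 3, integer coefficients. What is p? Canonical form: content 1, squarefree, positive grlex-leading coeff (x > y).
1. Degree: no degree-1 curve has this shape, so deg p = 2.
2. Observable constraints: it meets the x-axis at x = 0 (among the integer gridlines); it meets the y-axis at y = 0 (among the integer gridlines).
3. Putting this together gives p.

x*y - y^2 - 2*x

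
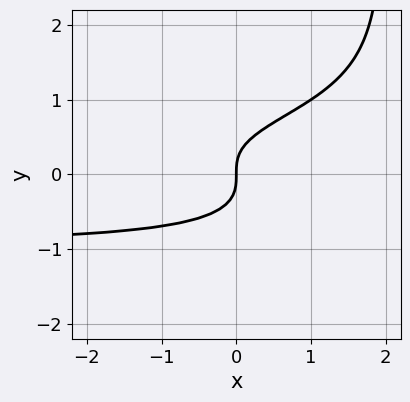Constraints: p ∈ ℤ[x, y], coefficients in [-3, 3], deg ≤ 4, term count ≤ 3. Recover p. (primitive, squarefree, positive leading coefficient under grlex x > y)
(a) Degree: no degree-3 curve has this shape, so deg p = 4.
(b) Checking where it meets the axes: it crosses the x-axis at the gridline x = 0; it meets the y-axis at y = 0 (among the integer gridlines).
(c) The integer polynomial consistent with all of this is the stated p.

x*y^3 - 2*y^3 + x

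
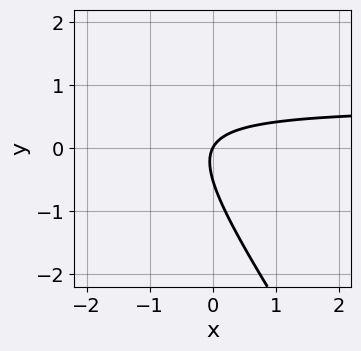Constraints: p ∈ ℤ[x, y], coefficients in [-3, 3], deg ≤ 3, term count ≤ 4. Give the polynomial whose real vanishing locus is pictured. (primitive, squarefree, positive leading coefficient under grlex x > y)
1. Degree: no degree-1 curve has this shape, so deg p = 2.
2. Checking where it meets the axes: it meets the y-axis at y = 0 (among the integer gridlines); one x-axis crossing is at x = 0.
3. Solving for integer coefficients yields p as stated.

3*x*y + 2*y^2 - 2*x + y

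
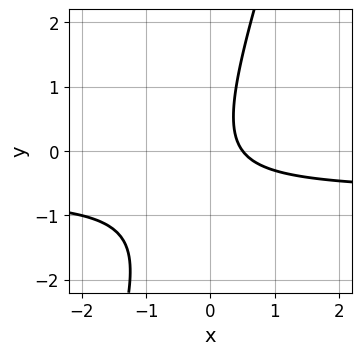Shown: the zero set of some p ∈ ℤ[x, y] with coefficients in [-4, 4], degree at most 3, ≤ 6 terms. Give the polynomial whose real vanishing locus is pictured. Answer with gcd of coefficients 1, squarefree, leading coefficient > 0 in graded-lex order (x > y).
3*x*y - y^2 + 2*x - 1

First, the degree is 2 — a generic line meets the curve in up to 2 points.
Next, observable constraints: the curve avoids every integer y-axis point in the box.
Finally, fitting integer coefficients to these (and the overall shape) gives p.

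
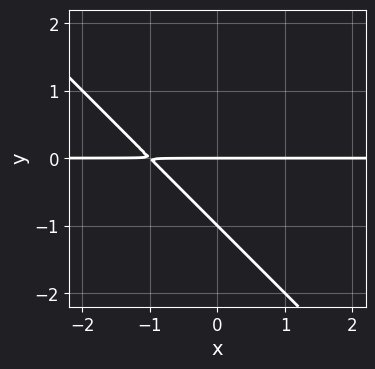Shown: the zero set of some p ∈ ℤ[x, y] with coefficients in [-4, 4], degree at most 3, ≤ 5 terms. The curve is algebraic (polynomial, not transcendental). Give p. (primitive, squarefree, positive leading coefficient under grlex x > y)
x*y + y^2 + y

First, deg p = 2.
Next, observable constraints: among the integer gridlines, it crosses the y-axis at y ∈ {-1, 0}; every point of the x-axis in the box is on the curve.
Finally, putting this together gives p.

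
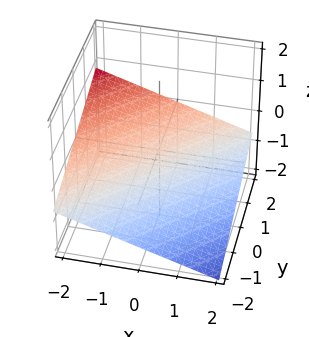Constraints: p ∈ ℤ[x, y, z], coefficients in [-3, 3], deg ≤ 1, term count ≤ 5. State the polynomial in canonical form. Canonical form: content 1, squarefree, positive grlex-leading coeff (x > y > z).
x - y + 3*z + 2

deg p = 1. Every cross-section is a straight line — this is a plane.
Reading off the gridlines: it meets the x-axis at x = -2 (among the integer gridlines); it crosses the y-axis at the gridline y = 2.
Matching integer coefficients to the picture gives p.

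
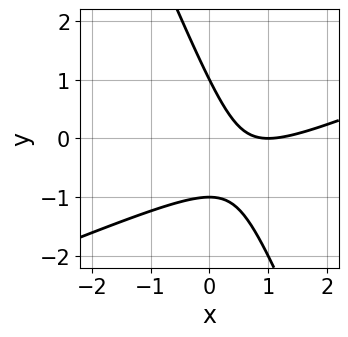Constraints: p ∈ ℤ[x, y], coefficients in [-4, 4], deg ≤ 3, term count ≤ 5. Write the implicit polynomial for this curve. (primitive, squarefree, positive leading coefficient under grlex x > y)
x^2 - 2*x*y - y^2 - 2*x + 1

1. deg p = 2. The shape is more complex than any degree-1 curve.
2. Reading off the gridlines: it crosses the x-axis at the gridline x = 1; among the integer gridlines, it crosses the y-axis at y ∈ {-1, 1}.
3. Assembling these constraints gives the stated polynomial.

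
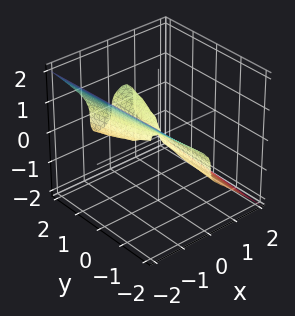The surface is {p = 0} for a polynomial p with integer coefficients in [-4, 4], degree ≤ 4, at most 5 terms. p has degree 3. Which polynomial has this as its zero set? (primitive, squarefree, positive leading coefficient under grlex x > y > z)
3*x^3 + 3*z^3 - x*y

1. deg p = 3.
2. From the axis intercepts and sections: the visible y-axis segment lies entirely on the surface; one x-axis crossing is at x = 0; it meets the z-axis at z = 0 (among the integer gridlines).
3. Solving for integer coefficients yields p as stated.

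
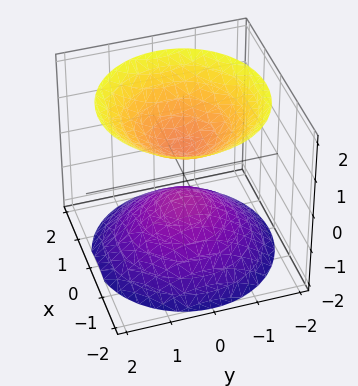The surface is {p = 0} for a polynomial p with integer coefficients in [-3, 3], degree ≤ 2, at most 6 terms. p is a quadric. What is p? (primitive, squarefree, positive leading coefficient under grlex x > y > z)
1. There are 2 components. Treating them together as one polynomial.
2. deg p = 2. Two sheets facing apart; a quadric.
3. Symmetries: the z-axis is an axis of rotation, so x and y enter only as x² + y²; it's symmetric under z → −z, forcing even powers of z.
4. Against the integer gridlines: the surface avoids every integer y-axis point in the box; a circular section at z = -1 has radius between 0 and 1; it misses every integer gridline on the x-axis.
5. The integer polynomial consistent with all of this is the stated p.

2*x^2 + 2*y^2 - 2*z^2 + 1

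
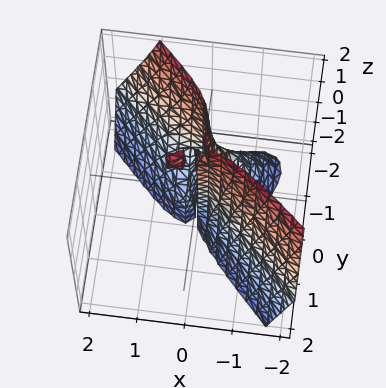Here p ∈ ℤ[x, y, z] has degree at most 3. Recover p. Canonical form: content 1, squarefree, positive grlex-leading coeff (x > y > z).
x^3 - x*y*z + y^3 + y^2

(a) Degree: the shape is more complex than any degree-2 surface, so deg p = 3.
(b) Against the integer gridlines: it crosses the x-axis at the gridline x = 0; the y-axis gridline crossings are at y ∈ {-1, 0}; the visible z-axis segment lies entirely on the surface.
(c) Solving for integer coefficients yields p as stated.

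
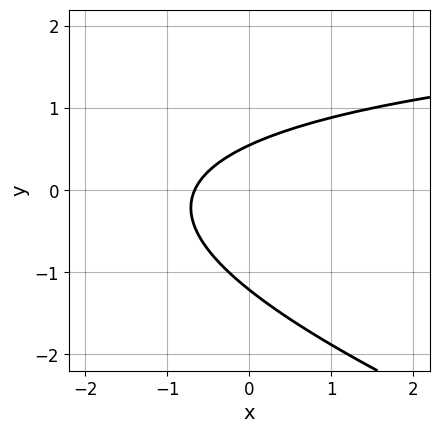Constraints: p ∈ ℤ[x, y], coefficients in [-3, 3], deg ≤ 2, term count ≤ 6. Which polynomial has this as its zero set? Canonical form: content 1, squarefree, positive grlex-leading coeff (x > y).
x*y + 3*y^2 - 3*x + 2*y - 2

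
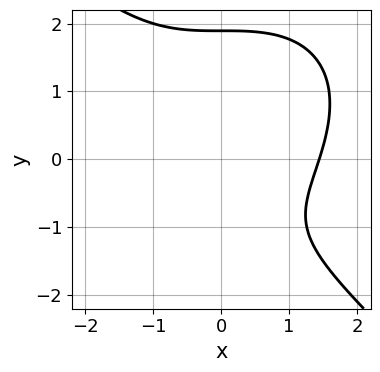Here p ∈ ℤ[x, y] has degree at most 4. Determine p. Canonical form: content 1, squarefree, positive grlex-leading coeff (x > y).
x^3 + y^3 - 2*y - 3

(a) deg p = 3.
(b) Putting this together gives p.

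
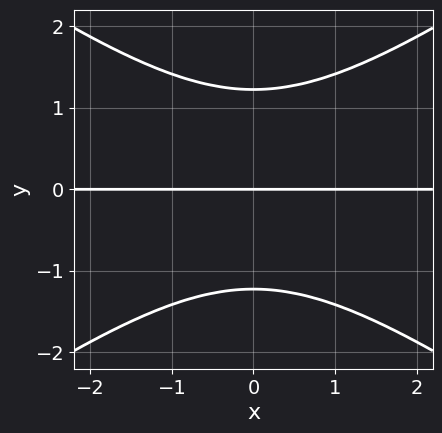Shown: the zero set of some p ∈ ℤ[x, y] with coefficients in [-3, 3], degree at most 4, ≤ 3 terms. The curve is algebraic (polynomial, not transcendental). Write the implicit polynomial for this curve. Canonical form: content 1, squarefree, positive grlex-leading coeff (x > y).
x^2*y - 2*y^3 + 3*y

1. The degree is 3 — a generic line meets the curve in up to 3 points.
2. Symmetries: the x ↦ −x reflection is a symmetry, so x appears only in even powers.
3. From the axis intercepts and sections: one y-axis crossing is at y = 0; every point of the x-axis in the box is on the curve.
4. Together with the visible shape, these determine p as stated.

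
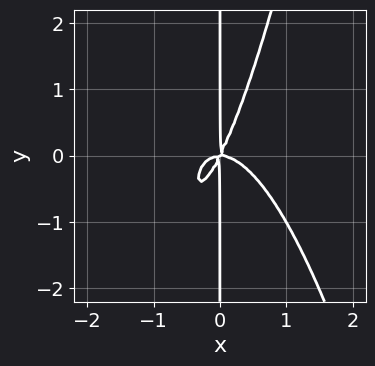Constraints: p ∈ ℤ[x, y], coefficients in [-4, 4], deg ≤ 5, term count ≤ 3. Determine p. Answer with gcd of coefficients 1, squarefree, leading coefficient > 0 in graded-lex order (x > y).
1. deg p = 4. No degree-3 curve has this shape.
2. From the visible intercepts: the visible y-axis segment lies entirely on the curve.
3. Solving for integer coefficients yields p as stated.

3*x^4 + 2*x^2*y - x*y^2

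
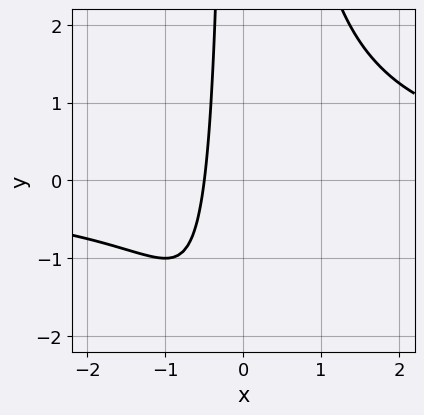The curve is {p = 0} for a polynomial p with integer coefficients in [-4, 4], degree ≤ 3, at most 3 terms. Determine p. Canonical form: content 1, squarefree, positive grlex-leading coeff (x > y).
x^2*y - 2*x - 1

1. Degree: the shape is more complex than any degree-2 curve, so deg p = 3.
2. From the axis intercepts and sections: it misses every integer gridline on the y-axis.
3. Fitting integer coefficients to these (and the overall shape) gives p.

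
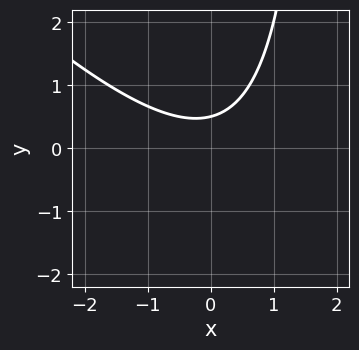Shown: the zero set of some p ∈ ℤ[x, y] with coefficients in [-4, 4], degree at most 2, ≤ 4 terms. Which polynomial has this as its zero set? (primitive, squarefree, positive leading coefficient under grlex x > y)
x^2 + x*y - 2*y + 1

First, deg p = 2. The shape is more complex than any degree-1 curve.
Next, reading off the gridlines: the curve avoids every integer x-axis point in the box.
Finally, fitting integer coefficients to these (and the overall shape) gives p.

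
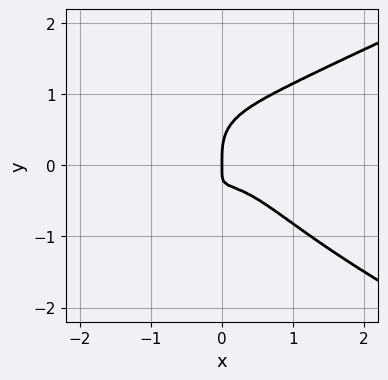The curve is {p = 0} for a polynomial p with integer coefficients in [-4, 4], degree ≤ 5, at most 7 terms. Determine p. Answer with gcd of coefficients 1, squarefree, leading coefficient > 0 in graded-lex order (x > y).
3*y^4 - 2*x^3 + x^2*y - 3*x*y - x

1. Degree: no degree-3 curve has this shape, so deg p = 4.
2. Reading off the gridlines: one x-axis crossing is at x = 0; it crosses the y-axis at the gridline y = 0.
3. Assembling these constraints gives the stated polynomial.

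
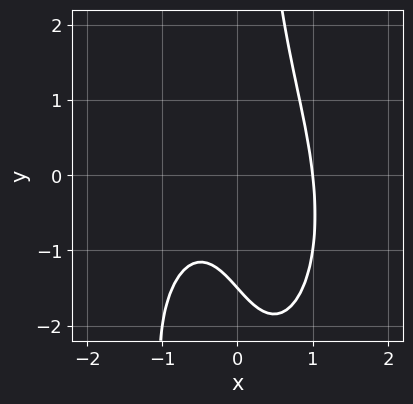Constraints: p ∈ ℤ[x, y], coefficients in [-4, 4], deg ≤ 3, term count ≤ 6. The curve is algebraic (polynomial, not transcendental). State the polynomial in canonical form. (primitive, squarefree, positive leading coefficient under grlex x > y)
3*x^3 + x*y^2 + 3*x*y - 2*y - 3

The degree is 3 — a generic line meets the curve in up to 3 points.
From the axis intercepts and sections: it meets the x-axis at x = 1 (among the integer gridlines).
Assembling these constraints gives the stated polynomial.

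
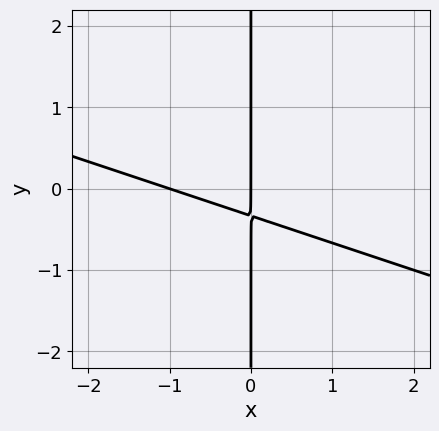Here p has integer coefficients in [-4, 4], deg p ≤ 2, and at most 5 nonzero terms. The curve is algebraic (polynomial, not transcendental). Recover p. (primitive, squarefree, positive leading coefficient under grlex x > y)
Degree: the shape is more complex than any degree-1 curve, so deg p = 2.
Checking where it meets the axes: every point of the y-axis in the box is on the curve; among the integer gridlines, it crosses the x-axis at x ∈ {-1, 0}.
Assembling these constraints gives the stated polynomial.

x^2 + 3*x*y + x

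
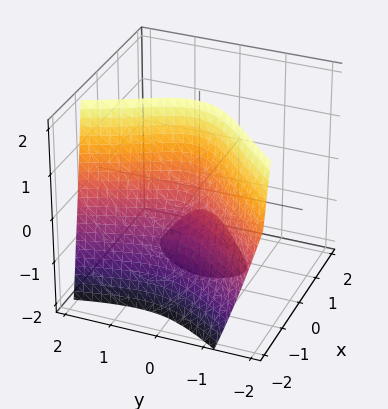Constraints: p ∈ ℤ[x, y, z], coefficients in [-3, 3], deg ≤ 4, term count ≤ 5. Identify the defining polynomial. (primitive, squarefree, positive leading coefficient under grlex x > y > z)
3*x^3 - 2*x^2*y + 3*x*z + 3*y^2 + 1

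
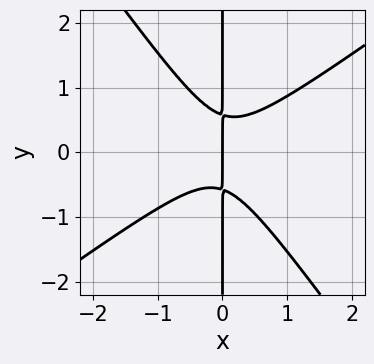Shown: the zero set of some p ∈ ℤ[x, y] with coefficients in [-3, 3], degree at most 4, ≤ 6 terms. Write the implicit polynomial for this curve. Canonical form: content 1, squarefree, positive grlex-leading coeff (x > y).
3*x^3 - 2*x^2*y - 3*x*y^2 + x

The degree is 3 — no degree-2 curve has this shape.
Against the integer gridlines: it crosses the x-axis at the gridline x = 0; every point of the y-axis in the box is on the curve.
Together with the visible shape, these determine p as stated.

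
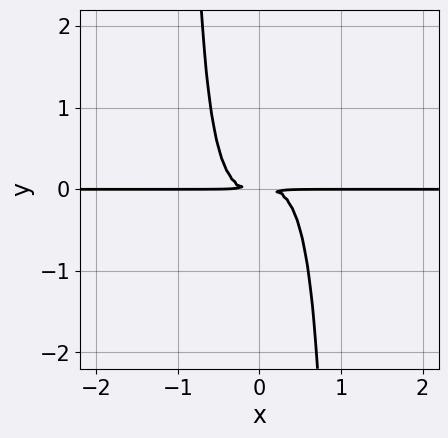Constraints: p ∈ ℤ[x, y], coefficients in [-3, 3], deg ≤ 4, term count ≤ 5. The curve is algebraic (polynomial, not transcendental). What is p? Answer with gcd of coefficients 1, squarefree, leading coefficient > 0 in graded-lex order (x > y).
deg p = 4.
Reading off the gridlines: the visible x-axis segment lies entirely on the curve.
Together with the visible shape, these determine p as stated.

3*x^3*y - x^2*y^2 + y^2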